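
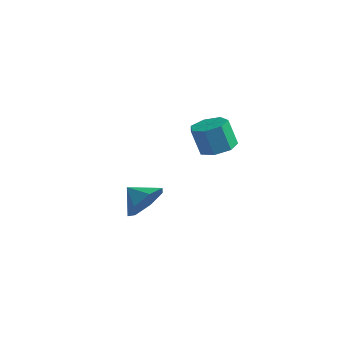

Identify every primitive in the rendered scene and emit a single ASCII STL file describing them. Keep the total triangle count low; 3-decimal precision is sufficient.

solid 
facet normal 0.282 0.126 -0.951
outer loop
vertex 1.875 1.049 -2.444
vertex 1.074 1.238 -2.656
vertex 1.693 1.763 -2.403
endloop
endfacet
facet normal 0.927 0.219 0.303
outer loop
vertex 1.875 1.049 -2.444
vertex 1.693 1.763 -2.403
vertex 1.487 0.874 -1.132
endloop
endfacet
facet normal 0.927 0.219 0.303
outer loop
vertex 1.487 0.874 -1.132
vertex 1.693 1.763 -2.403
vertex 1.305 1.588 -1.091
endloop
endfacet
facet normal -0.281 -0.126 0.951
outer loop
vertex 1.487 0.874 -1.132
vertex 1.305 1.588 -1.091
vertex 0.686 1.062 -1.344
endloop
endfacet
facet normal 0.282 0.126 -0.951
outer loop
vertex 1.693 1.763 -2.403
vertex 1.074 1.238 -2.656
vertex 1.044 2.081 -2.553
endloop
endfacet
facet normal 0.384 0.894 0.233
outer loop
vertex 1.693 1.763 -2.403
vertex 1.044 2.081 -2.553
vertex 1.305 1.588 -1.091
endloop
endfacet
facet normal 0.384 0.893 0.233
outer loop
vertex 1.305 1.588 -1.091
vertex 1.044 2.081 -2.553
vertex 0.656 1.906 -1.24
endloop
endfacet
facet normal -0.281 -0.127 0.951
outer loop
vertex 1.305 1.588 -1.091
vertex 0.656 1.906 -1.24
vertex 0.686 1.062 -1.344
endloop
endfacet
facet normal 0.281 0.126 -0.951
outer loop
vertex 1.044 2.081 -2.553
vertex 1.074 1.238 -2.656
vertex 0.418 1.764 -2.78
endloop
endfacet
facet normal -0.448 0.894 -0.013
outer loop
vertex 1.044 2.081 -2.553
vertex 0.418 1.764 -2.78
vertex 0.656 1.906 -1.24
endloop
endfacet
facet normal -0.448 0.894 -0.013
outer loop
vertex 0.656 1.906 -1.24
vertex 0.418 1.764 -2.78
vertex 0.03 1.589 -1.468
endloop
endfacet
facet normal -0.282 -0.127 0.951
outer loop
vertex 0.656 1.906 -1.24
vertex 0.03 1.589 -1.468
vertex 0.686 1.062 -1.344
endloop
endfacet
facet normal 0.281 0.127 -0.951
outer loop
vertex 0.418 1.764 -2.78
vertex 1.074 1.238 -2.656
vertex 0.286 1.051 -2.914
endloop
endfacet
facet normal -0.943 0.221 -0.249
outer loop
vertex 0.418 1.764 -2.78
vertex 0.286 1.051 -2.914
vertex 0.03 1.589 -1.468
endloop
endfacet
facet normal -0.943 0.221 -0.249
outer loop
vertex 0.03 1.589 -1.468
vertex 0.286 1.051 -2.914
vertex -0.102 0.876 -1.602
endloop
endfacet
facet normal -0.282 -0.127 0.951
outer loop
vertex 0.03 1.589 -1.468
vertex -0.102 0.876 -1.602
vertex 0.686 1.062 -1.344
endloop
endfacet
facet normal 0.281 0.127 -0.951
outer loop
vertex 0.286 1.051 -2.914
vertex 1.074 1.238 -2.656
vertex 0.747 0.478 -2.854
endloop
endfacet
facet normal -0.728 -0.617 -0.298
outer loop
vertex 0.286 1.051 -2.914
vertex 0.747 0.478 -2.854
vertex -0.102 0.876 -1.602
endloop
endfacet
facet normal -0.728 -0.617 -0.298
outer loop
vertex -0.102 0.876 -1.602
vertex 0.747 0.478 -2.854
vertex 0.359 0.303 -1.542
endloop
endfacet
facet normal -0.281 -0.127 0.951
outer loop
vertex -0.102 0.876 -1.602
vertex 0.359 0.303 -1.542
vertex 0.686 1.062 -1.344
endloop
endfacet
facet normal 0.281 0.127 -0.951
outer loop
vertex 0.747 0.478 -2.854
vertex 1.074 1.238 -2.656
vertex 1.455 0.477 -2.645
endloop
endfacet
facet normal 0.035 -0.992 -0.122
outer loop
vertex 0.747 0.478 -2.854
vertex 1.455 0.477 -2.645
vertex 0.359 0.303 -1.542
endloop
endfacet
facet normal 0.035 -0.992 -0.122
outer loop
vertex 0.359 0.303 -1.542
vertex 1.455 0.477 -2.645
vertex 1.066 0.302 -1.332
endloop
endfacet
facet normal -0.283 -0.126 0.951
outer loop
vertex 0.359 0.303 -1.542
vertex 1.066 0.302 -1.332
vertex 0.686 1.062 -1.344
endloop
endfacet
facet normal 0.282 0.127 -0.951
outer loop
vertex 1.455 0.477 -2.645
vertex 1.074 1.238 -2.656
vertex 1.875 1.049 -2.444
endloop
endfacet
facet normal 0.772 -0.618 0.146
outer loop
vertex 1.455 0.477 -2.645
vertex 1.875 1.049 -2.444
vertex 1.066 0.302 -1.332
endloop
endfacet
facet normal 0.772 -0.619 0.146
outer loop
vertex 1.066 0.302 -1.332
vertex 1.875 1.049 -2.444
vertex 1.487 0.874 -1.132
endloop
endfacet
facet normal -0.281 -0.126 0.951
outer loop
vertex 1.066 0.302 -1.332
vertex 1.487 0.874 -1.132
vertex 0.686 1.062 -1.344
endloop
endfacet
facet normal 0.862 0.043 -0.505
outer loop
vertex 1.829 -4.122 -2.838
vertex 1.344 -3.767 -3.637
vertex 1.76 -3.258 -2.883
endloop
endfacet
facet normal -0.160 0.039 0.986
outer loop
vertex 1.829 -4.122 -2.838
vertex 1.76 -3.258 -2.883
vertex 0.396 -3.813 -3.083
endloop
endfacet
facet normal 0.862 0.042 -0.504
outer loop
vertex 1.76 -3.258 -2.883
vertex 1.344 -3.767 -3.637
vertex 1.378 -2.777 -3.496
endloop
endfacet
facet normal -0.354 0.616 0.704
outer loop
vertex 1.76 -3.258 -2.883
vertex 1.378 -2.777 -3.496
vertex 0.396 -3.813 -3.083
endloop
endfacet
facet normal 0.863 0.042 -0.504
outer loop
vertex 1.378 -2.777 -3.496
vertex 1.344 -3.767 -3.637
vertex 0.971 -3.041 -4.215
endloop
endfacet
facet normal -0.693 0.709 0.132
outer loop
vertex 1.378 -2.777 -3.496
vertex 0.971 -3.041 -4.215
vertex 0.396 -3.813 -3.083
endloop
endfacet
facet normal 0.863 0.042 -0.504
outer loop
vertex 0.971 -3.041 -4.215
vertex 1.344 -3.767 -3.637
vertex 0.845 -3.851 -4.499
endloop
endfacet
facet normal -0.921 0.248 -0.299
outer loop
vertex 0.971 -3.041 -4.215
vertex 0.845 -3.851 -4.499
vertex 0.396 -3.813 -3.083
endloop
endfacet
facet normal 0.863 0.043 -0.504
outer loop
vertex 0.845 -3.851 -4.499
vertex 1.344 -3.767 -3.637
vertex 1.095 -4.598 -4.134
endloop
endfacet
facet normal -0.868 -0.420 -0.264
outer loop
vertex 0.845 -3.851 -4.499
vertex 1.095 -4.598 -4.134
vertex 0.396 -3.813 -3.083
endloop
endfacet
facet normal 0.863 0.043 -0.504
outer loop
vertex 1.095 -4.598 -4.134
vertex 1.344 -3.767 -3.637
vertex 1.533 -4.718 -3.395
endloop
endfacet
facet normal -0.573 -0.792 0.211
outer loop
vertex 1.095 -4.598 -4.134
vertex 1.533 -4.718 -3.395
vertex 0.396 -3.813 -3.083
endloop
endfacet
facet normal 0.862 0.043 -0.504
outer loop
vertex 1.533 -4.718 -3.395
vertex 1.344 -3.767 -3.637
vertex 1.829 -4.122 -2.838
endloop
endfacet
facet normal -0.258 -0.588 0.766
outer loop
vertex 1.533 -4.718 -3.395
vertex 1.829 -4.122 -2.838
vertex 0.396 -3.813 -3.083
endloop
endfacet

endsolid


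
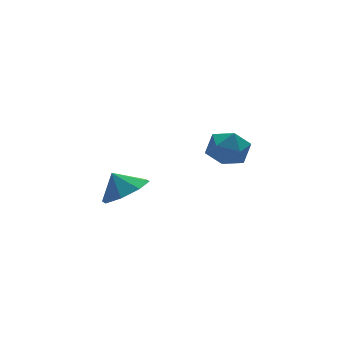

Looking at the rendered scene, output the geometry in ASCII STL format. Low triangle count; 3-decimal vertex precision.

solid 
facet normal 0.340 -0.455 -0.823
outer loop
vertex -1.728 -1.536 -4.305
vertex -2.346 -2.415 -4.075
vertex -2.495 -1.489 -4.648
endloop
endfacet
facet normal -0.065 0.959 0.276
outer loop
vertex -1.728 -1.536 -4.305
vertex -2.495 -1.489 -4.648
vertex -2.714 -1.925 -3.185
endloop
endfacet
facet normal 0.340 -0.455 -0.823
outer loop
vertex -2.495 -1.489 -4.648
vertex -2.346 -2.415 -4.075
vertex -3.175 -1.985 -4.655
endloop
endfacet
facet normal -0.584 0.798 0.150
outer loop
vertex -2.495 -1.489 -4.648
vertex -3.175 -1.985 -4.655
vertex -2.714 -1.925 -3.185
endloop
endfacet
facet normal 0.340 -0.455 -0.823
outer loop
vertex -3.175 -1.985 -4.655
vertex -2.346 -2.415 -4.075
vertex -3.37 -2.733 -4.322
endloop
endfacet
facet normal -0.897 0.353 0.267
outer loop
vertex -3.175 -1.985 -4.655
vertex -3.37 -2.733 -4.322
vertex -2.714 -1.925 -3.185
endloop
endfacet
facet normal 0.340 -0.455 -0.823
outer loop
vertex -3.37 -2.733 -4.322
vertex -2.346 -2.415 -4.075
vertex -2.965 -3.295 -3.844
endloop
endfacet
facet normal -0.822 -0.118 0.558
outer loop
vertex -3.37 -2.733 -4.322
vertex -2.965 -3.295 -3.844
vertex -2.714 -1.925 -3.185
endloop
endfacet
facet normal 0.340 -0.455 -0.823
outer loop
vertex -2.965 -3.295 -3.844
vertex -2.346 -2.415 -4.075
vertex -2.198 -3.342 -3.501
endloop
endfacet
facet normal -0.402 -0.336 0.852
outer loop
vertex -2.965 -3.295 -3.844
vertex -2.198 -3.342 -3.501
vertex -2.714 -1.925 -3.185
endloop
endfacet
facet normal 0.340 -0.455 -0.823
outer loop
vertex -2.198 -3.342 -3.501
vertex -2.346 -2.415 -4.075
vertex -1.517 -2.846 -3.494
endloop
endfacet
facet normal 0.118 -0.175 0.977
outer loop
vertex -2.198 -3.342 -3.501
vertex -1.517 -2.846 -3.494
vertex -2.714 -1.925 -3.185
endloop
endfacet
facet normal 0.340 -0.455 -0.823
outer loop
vertex -1.517 -2.846 -3.494
vertex -2.346 -2.415 -4.075
vertex -1.323 -2.098 -3.827
endloop
endfacet
facet normal 0.431 0.271 0.861
outer loop
vertex -1.517 -2.846 -3.494
vertex -1.323 -2.098 -3.827
vertex -2.714 -1.925 -3.185
endloop
endfacet
facet normal 0.340 -0.455 -0.823
outer loop
vertex -1.323 -2.098 -3.827
vertex -2.346 -2.415 -4.075
vertex -1.728 -1.536 -4.305
endloop
endfacet
facet normal 0.355 0.741 0.570
outer loop
vertex -1.323 -2.098 -3.827
vertex -1.728 -1.536 -4.305
vertex -2.714 -1.925 -3.185
endloop
endfacet
facet normal -0.578 0.813 0.071
outer loop
vertex 2.362 -1.099 -3.305
vertex 1.543 -1.687 -3.246
vertex 2.03 -1.414 -2.405
endloop
endfacet
facet normal 0.067 0.934 0.351
outer loop
vertex 2.362 -1.099 -3.305
vertex 2.03 -1.414 -2.405
vertex 3.02 -1.409 -2.606
endloop
endfacet
facet normal 0.553 0.818 -0.158
outer loop
vertex 2.362 -1.099 -3.305
vertex 3.02 -1.409 -2.606
vertex 3.144 -1.679 -3.57
endloop
endfacet
facet normal 0.209 0.625 -0.752
outer loop
vertex 2.362 -1.099 -3.305
vertex 3.144 -1.679 -3.57
vertex 2.232 -1.851 -3.966
endloop
endfacet
facet normal -0.490 0.622 -0.611
outer loop
vertex 2.362 -1.099 -3.305
vertex 2.232 -1.851 -3.966
vertex 1.543 -1.687 -3.246
endloop
endfacet
facet normal 0.175 0.458 0.872
outer loop
vertex 3.02 -1.409 -2.606
vertex 2.03 -1.414 -2.405
vertex 2.608 -2.189 -2.114
endloop
endfacet
facet normal -0.870 0.260 0.419
outer loop
vertex 2.03 -1.414 -2.405
vertex 1.543 -1.687 -3.246
vertex 1.696 -2.361 -2.51
endloop
endfacet
facet normal -0.727 -0.048 -0.685
outer loop
vertex 1.543 -1.687 -3.246
vertex 2.232 -1.851 -3.966
vertex 1.82 -2.631 -3.474
endloop
endfacet
facet normal 0.404 -0.041 -0.914
outer loop
vertex 2.232 -1.851 -3.966
vertex 3.144 -1.679 -3.57
vertex 2.81 -2.626 -3.675
endloop
endfacet
facet normal 0.962 0.271 0.048
outer loop
vertex 3.144 -1.679 -3.57
vertex 3.02 -1.409 -2.606
vertex 3.297 -2.353 -2.834
endloop
endfacet
facet normal -0.209 -0.625 0.752
outer loop
vertex 2.478 -2.941 -2.775
vertex 2.608 -2.189 -2.114
vertex 1.696 -2.361 -2.51
endloop
endfacet
facet normal -0.553 -0.818 0.158
outer loop
vertex 2.478 -2.941 -2.775
vertex 1.696 -2.361 -2.51
vertex 1.82 -2.631 -3.474
endloop
endfacet
facet normal -0.067 -0.934 -0.351
outer loop
vertex 2.478 -2.941 -2.775
vertex 1.82 -2.631 -3.474
vertex 2.81 -2.626 -3.675
endloop
endfacet
facet normal 0.578 -0.813 -0.071
outer loop
vertex 2.478 -2.941 -2.775
vertex 2.81 -2.626 -3.675
vertex 3.297 -2.353 -2.834
endloop
endfacet
facet normal 0.490 -0.622 0.611
outer loop
vertex 2.478 -2.941 -2.775
vertex 3.297 -2.353 -2.834
vertex 2.608 -2.189 -2.114
endloop
endfacet
facet normal -0.404 0.041 0.914
outer loop
vertex 1.696 -2.361 -2.51
vertex 2.608 -2.189 -2.114
vertex 2.03 -1.414 -2.405
endloop
endfacet
facet normal -0.962 -0.271 -0.048
outer loop
vertex 1.82 -2.631 -3.474
vertex 1.696 -2.361 -2.51
vertex 1.543 -1.687 -3.246
endloop
endfacet
facet normal -0.175 -0.458 -0.872
outer loop
vertex 2.81 -2.626 -3.675
vertex 1.82 -2.631 -3.474
vertex 2.232 -1.851 -3.966
endloop
endfacet
facet normal 0.870 -0.260 -0.419
outer loop
vertex 3.297 -2.353 -2.834
vertex 2.81 -2.626 -3.675
vertex 3.144 -1.679 -3.57
endloop
endfacet
facet normal 0.727 0.048 0.685
outer loop
vertex 2.608 -2.189 -2.114
vertex 3.297 -2.353 -2.834
vertex 3.02 -1.409 -2.606
endloop
endfacet

endsolid


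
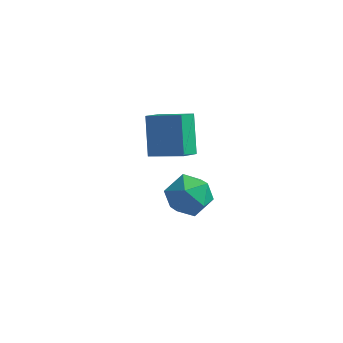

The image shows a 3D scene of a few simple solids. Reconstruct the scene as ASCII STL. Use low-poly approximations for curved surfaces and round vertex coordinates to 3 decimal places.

solid 
facet normal -0.870 0.212 0.445
outer loop
vertex 1.852 -1.565 -0.3
vertex 1.83 -2.54 0.122
vertex 2.294 -1.743 0.649
endloop
endfacet
facet normal -0.472 0.801 0.370
outer loop
vertex 1.852 -1.565 -0.3
vertex 2.294 -1.743 0.649
vertex 2.788 -1.125 -0.059
endloop
endfacet
facet normal -0.333 0.885 -0.325
outer loop
vertex 1.852 -1.565 -0.3
vertex 2.788 -1.125 -0.059
vertex 2.628 -1.539 -1.024
endloop
endfacet
facet normal -0.645 0.350 -0.679
outer loop
vertex 1.852 -1.565 -0.3
vertex 2.628 -1.539 -1.024
vertex 2.036 -2.413 -0.912
endloop
endfacet
facet normal -0.977 -0.066 -0.203
outer loop
vertex 1.852 -1.565 -0.3
vertex 2.036 -2.413 -0.912
vertex 1.83 -2.54 0.122
endloop
endfacet
facet normal 0.148 0.692 0.707
outer loop
vertex 2.788 -1.125 -0.059
vertex 2.294 -1.743 0.649
vertex 3.344 -1.827 0.512
endloop
endfacet
facet normal -0.496 -0.259 0.829
outer loop
vertex 2.294 -1.743 0.649
vertex 1.83 -2.54 0.122
vertex 2.752 -2.701 0.624
endloop
endfacet
facet normal -0.669 -0.709 -0.220
outer loop
vertex 1.83 -2.54 0.122
vertex 2.036 -2.413 -0.912
vertex 2.592 -3.115 -0.341
endloop
endfacet
facet normal -0.132 -0.037 -0.991
outer loop
vertex 2.036 -2.413 -0.912
vertex 2.628 -1.539 -1.024
vertex 3.086 -2.497 -1.049
endloop
endfacet
facet normal 0.372 0.829 -0.417
outer loop
vertex 2.628 -1.539 -1.024
vertex 2.788 -1.125 -0.059
vertex 3.55 -1.7 -0.522
endloop
endfacet
facet normal 0.645 -0.350 0.679
outer loop
vertex 3.528 -2.675 -0.1
vertex 3.344 -1.827 0.512
vertex 2.752 -2.701 0.624
endloop
endfacet
facet normal 0.333 -0.885 0.325
outer loop
vertex 3.528 -2.675 -0.1
vertex 2.752 -2.701 0.624
vertex 2.592 -3.115 -0.341
endloop
endfacet
facet normal 0.472 -0.801 -0.370
outer loop
vertex 3.528 -2.675 -0.1
vertex 2.592 -3.115 -0.341
vertex 3.086 -2.497 -1.049
endloop
endfacet
facet normal 0.870 -0.212 -0.445
outer loop
vertex 3.528 -2.675 -0.1
vertex 3.086 -2.497 -1.049
vertex 3.55 -1.7 -0.522
endloop
endfacet
facet normal 0.977 0.066 0.203
outer loop
vertex 3.528 -2.675 -0.1
vertex 3.55 -1.7 -0.522
vertex 3.344 -1.827 0.512
endloop
endfacet
facet normal 0.132 0.037 0.991
outer loop
vertex 2.752 -2.701 0.624
vertex 3.344 -1.827 0.512
vertex 2.294 -1.743 0.649
endloop
endfacet
facet normal -0.372 -0.829 0.417
outer loop
vertex 2.592 -3.115 -0.341
vertex 2.752 -2.701 0.624
vertex 1.83 -2.54 0.122
endloop
endfacet
facet normal -0.148 -0.692 -0.707
outer loop
vertex 3.086 -2.497 -1.049
vertex 2.592 -3.115 -0.341
vertex 2.036 -2.413 -0.912
endloop
endfacet
facet normal 0.496 0.259 -0.829
outer loop
vertex 3.55 -1.7 -0.522
vertex 3.086 -2.497 -1.049
vertex 2.628 -1.539 -1.024
endloop
endfacet
facet normal 0.669 0.709 0.220
outer loop
vertex 3.344 -1.827 0.512
vertex 3.55 -1.7 -0.522
vertex 2.788 -1.125 -0.059
endloop
endfacet
facet normal -0.943 -0.002 -0.333
outer loop
vertex -0.574 1.563 -2.059
vertex -1.13 2.656 -0.491
vertex -0.374 2.482 -2.629
endloop
endfacet
facet normal 0.279 -0.549 -0.788
outer loop
vertex 1.21 2.484 -2.069
vertex -0.574 1.563 -2.059
vertex -0.374 2.482 -2.629
endloop
endfacet
facet normal -0.943 -0.001 -0.333
outer loop
vertex -0.374 2.482 -2.629
vertex -1.13 2.656 -0.491
vertex -0.929 3.575 -1.061
endloop
endfacet
facet normal 0.182 0.836 -0.518
outer loop
vertex -0.929 3.575 -1.061
vertex 1.21 2.484 -2.069
vertex -0.374 2.482 -2.629
endloop
endfacet
facet normal -0.182 -0.836 0.518
outer loop
vertex -0.574 1.563 -2.059
vertex 0.454 2.658 0.069
vertex -1.13 2.656 -0.491
endloop
endfacet
facet normal 0.279 -0.549 -0.787
outer loop
vertex 1.009 1.565 -1.499
vertex -0.574 1.563 -2.059
vertex 1.21 2.484 -2.069
endloop
endfacet
facet normal -0.182 -0.836 0.518
outer loop
vertex 1.009 1.565 -1.499
vertex 0.454 2.658 0.069
vertex -0.574 1.563 -2.059
endloop
endfacet
facet normal -0.279 0.549 0.788
outer loop
vertex -1.13 2.656 -0.491
vertex 0.454 2.658 0.069
vertex -0.929 3.575 -1.061
endloop
endfacet
facet normal 0.182 0.836 -0.518
outer loop
vertex 0.654 3.577 -0.501
vertex 1.21 2.484 -2.069
vertex -0.929 3.575 -1.061
endloop
endfacet
facet normal -0.279 0.549 0.788
outer loop
vertex -0.929 3.575 -1.061
vertex 0.454 2.658 0.069
vertex 0.654 3.577 -0.501
endloop
endfacet
facet normal 0.943 0.001 0.334
outer loop
vertex 0.654 3.577 -0.501
vertex 1.009 1.565 -1.499
vertex 1.21 2.484 -2.069
endloop
endfacet
facet normal 0.943 0.001 0.333
outer loop
vertex 0.454 2.658 0.069
vertex 1.009 1.565 -1.499
vertex 0.654 3.577 -0.501
endloop
endfacet

endsolid


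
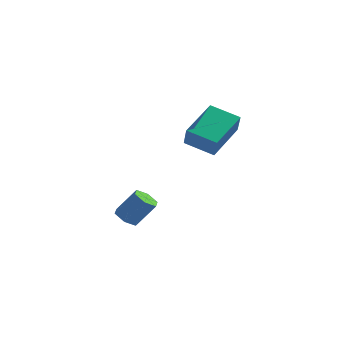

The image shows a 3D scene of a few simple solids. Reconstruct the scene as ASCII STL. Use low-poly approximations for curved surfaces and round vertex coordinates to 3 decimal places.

solid 
facet normal -0.556 -0.233 -0.798
outer loop
vertex -0.526 -2.03 -4.374
vertex -1.065 -1.81 -4.063
vertex -0.706 -1.398 -4.433
endloop
endfacet
facet normal 0.786 0.168 -0.595
outer loop
vertex -0.526 -2.03 -4.374
vertex -0.706 -1.398 -4.433
vertex 0.284 -1.691 -3.208
endloop
endfacet
facet normal 0.786 0.167 -0.595
outer loop
vertex 0.284 -1.691 -3.208
vertex -0.706 -1.398 -4.433
vertex 0.105 -1.058 -3.267
endloop
endfacet
facet normal 0.556 0.232 0.799
outer loop
vertex 0.284 -1.691 -3.208
vertex 0.105 -1.058 -3.267
vertex -0.255 -1.47 -2.897
endloop
endfacet
facet normal -0.556 -0.232 -0.798
outer loop
vertex -0.706 -1.398 -4.433
vertex -1.065 -1.81 -4.063
vertex -1.245 -1.177 -4.122
endloop
endfacet
facet normal 0.158 0.913 -0.376
outer loop
vertex -0.706 -1.398 -4.433
vertex -1.245 -1.177 -4.122
vertex 0.105 -1.058 -3.267
endloop
endfacet
facet normal 0.157 0.914 -0.375
outer loop
vertex 0.105 -1.058 -3.267
vertex -1.245 -1.177 -4.122
vertex -0.434 -0.838 -2.956
endloop
endfacet
facet normal 0.555 0.232 0.799
outer loop
vertex 0.105 -1.058 -3.267
vertex -0.434 -0.838 -2.956
vertex -0.255 -1.47 -2.897
endloop
endfacet
facet normal -0.556 -0.232 -0.798
outer loop
vertex -1.245 -1.177 -4.122
vertex -1.065 -1.81 -4.063
vertex -1.604 -1.589 -3.752
endloop
endfacet
facet normal -0.629 0.746 0.220
outer loop
vertex -1.245 -1.177 -4.122
vertex -1.604 -1.589 -3.752
vertex -0.434 -0.838 -2.956
endloop
endfacet
facet normal -0.628 0.746 0.220
outer loop
vertex -0.434 -0.838 -2.956
vertex -1.604 -1.589 -3.752
vertex -0.794 -1.25 -2.586
endloop
endfacet
facet normal 0.555 0.232 0.799
outer loop
vertex -0.434 -0.838 -2.956
vertex -0.794 -1.25 -2.586
vertex -0.255 -1.47 -2.897
endloop
endfacet
facet normal -0.556 -0.232 -0.799
outer loop
vertex -1.604 -1.589 -3.752
vertex -1.065 -1.81 -4.063
vertex -1.425 -2.222 -3.693
endloop
endfacet
facet normal -0.786 -0.167 0.595
outer loop
vertex -1.604 -1.589 -3.752
vertex -1.425 -2.222 -3.693
vertex -0.794 -1.25 -2.586
endloop
endfacet
facet normal -0.786 -0.168 0.595
outer loop
vertex -0.794 -1.25 -2.586
vertex -1.425 -2.222 -3.693
vertex -0.614 -1.882 -2.527
endloop
endfacet
facet normal 0.556 0.233 0.798
outer loop
vertex -0.794 -1.25 -2.586
vertex -0.614 -1.882 -2.527
vertex -0.255 -1.47 -2.897
endloop
endfacet
facet normal -0.555 -0.232 -0.799
outer loop
vertex -1.425 -2.222 -3.693
vertex -1.065 -1.81 -4.063
vertex -0.886 -2.442 -4.004
endloop
endfacet
facet normal -0.156 -0.914 0.375
outer loop
vertex -1.425 -2.222 -3.693
vertex -0.886 -2.442 -4.004
vertex -0.614 -1.882 -2.527
endloop
endfacet
facet normal -0.158 -0.913 0.375
outer loop
vertex -0.614 -1.882 -2.527
vertex -0.886 -2.442 -4.004
vertex -0.075 -2.103 -2.838
endloop
endfacet
facet normal 0.556 0.232 0.798
outer loop
vertex -0.614 -1.882 -2.527
vertex -0.075 -2.103 -2.838
vertex -0.255 -1.47 -2.897
endloop
endfacet
facet normal -0.555 -0.232 -0.799
outer loop
vertex -0.886 -2.442 -4.004
vertex -1.065 -1.81 -4.063
vertex -0.526 -2.03 -4.374
endloop
endfacet
facet normal 0.628 -0.746 -0.220
outer loop
vertex -0.886 -2.442 -4.004
vertex -0.526 -2.03 -4.374
vertex -0.075 -2.103 -2.838
endloop
endfacet
facet normal 0.629 -0.746 -0.220
outer loop
vertex -0.075 -2.103 -2.838
vertex -0.526 -2.03 -4.374
vertex 0.284 -1.691 -3.208
endloop
endfacet
facet normal 0.556 0.232 0.798
outer loop
vertex -0.075 -2.103 -2.838
vertex 0.284 -1.691 -3.208
vertex -0.255 -1.47 -2.897
endloop
endfacet
facet normal -0.946 0.059 0.320
outer loop
vertex 1.955 -2.434 1.923
vertex 2.351 -0.603 2.755
vertex 1.659 -1.931 0.956
endloop
endfacet
facet normal -0.193 -0.893 -0.406
outer loop
vertex 3.049 -2.017 0.485
vertex 1.955 -2.434 1.923
vertex 1.659 -1.931 0.956
endloop
endfacet
facet normal -0.946 0.059 0.320
outer loop
vertex 1.659 -1.931 0.956
vertex 2.351 -0.603 2.755
vertex 2.055 -0.099 1.788
endloop
endfacet
facet normal -0.262 0.445 -0.856
outer loop
vertex 2.055 -0.099 1.788
vertex 3.049 -2.017 0.485
vertex 1.659 -1.931 0.956
endloop
endfacet
facet normal 0.262 -0.446 0.856
outer loop
vertex 1.955 -2.434 1.923
vertex 3.741 -0.689 2.284
vertex 2.351 -0.603 2.755
endloop
endfacet
facet normal -0.194 -0.893 -0.406
outer loop
vertex 3.345 -2.521 1.452
vertex 1.955 -2.434 1.923
vertex 3.049 -2.017 0.485
endloop
endfacet
facet normal 0.262 -0.445 0.856
outer loop
vertex 3.345 -2.521 1.452
vertex 3.741 -0.689 2.284
vertex 1.955 -2.434 1.923
endloop
endfacet
facet normal 0.193 0.893 0.406
outer loop
vertex 2.351 -0.603 2.755
vertex 3.741 -0.689 2.284
vertex 2.055 -0.099 1.788
endloop
endfacet
facet normal -0.262 0.446 -0.856
outer loop
vertex 3.445 -0.186 1.317
vertex 3.049 -2.017 0.485
vertex 2.055 -0.099 1.788
endloop
endfacet
facet normal 0.193 0.893 0.406
outer loop
vertex 2.055 -0.099 1.788
vertex 3.741 -0.689 2.284
vertex 3.445 -0.186 1.317
endloop
endfacet
facet normal 0.946 -0.059 -0.320
outer loop
vertex 3.445 -0.186 1.317
vertex 3.345 -2.521 1.452
vertex 3.049 -2.017 0.485
endloop
endfacet
facet normal 0.946 -0.059 -0.320
outer loop
vertex 3.741 -0.689 2.284
vertex 3.345 -2.521 1.452
vertex 3.445 -0.186 1.317
endloop
endfacet

endsolid


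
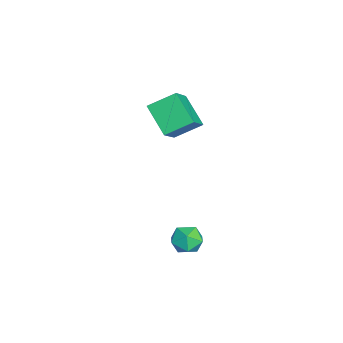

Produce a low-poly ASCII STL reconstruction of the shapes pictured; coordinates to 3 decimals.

solid 
facet normal 0.305 0.559 0.771
outer loop
vertex 2.4 3.153 -3.387
vertex 1.821 2.897 -2.972
vertex 2.483 2.529 -2.967
endloop
endfacet
facet normal 0.858 0.360 0.365
outer loop
vertex 2.4 3.153 -3.387
vertex 2.483 2.529 -2.967
vertex 2.77 2.555 -3.667
endloop
endfacet
facet normal 0.744 0.599 -0.296
outer loop
vertex 2.4 3.153 -3.387
vertex 2.77 2.555 -3.667
vertex 2.286 2.94 -4.104
endloop
endfacet
facet normal 0.121 0.946 -0.300
outer loop
vertex 2.4 3.153 -3.387
vertex 2.286 2.94 -4.104
vertex 1.7 3.151 -3.675
endloop
endfacet
facet normal -0.150 0.921 0.359
outer loop
vertex 2.4 3.153 -3.387
vertex 1.7 3.151 -3.675
vertex 1.821 2.897 -2.972
endloop
endfacet
facet normal 0.870 -0.354 0.344
outer loop
vertex 2.77 2.555 -3.667
vertex 2.483 2.529 -2.967
vertex 2.42 1.929 -3.425
endloop
endfacet
facet normal -0.025 -0.032 0.999
outer loop
vertex 2.483 2.529 -2.967
vertex 1.821 2.897 -2.972
vertex 1.834 2.14 -2.996
endloop
endfacet
facet normal -0.763 0.555 0.332
outer loop
vertex 1.821 2.897 -2.972
vertex 1.7 3.151 -3.675
vertex 1.35 2.525 -3.433
endloop
endfacet
facet normal -0.324 0.595 -0.735
outer loop
vertex 1.7 3.151 -3.675
vertex 2.286 2.94 -4.104
vertex 1.637 2.551 -4.133
endloop
endfacet
facet normal 0.685 0.035 -0.728
outer loop
vertex 2.286 2.94 -4.104
vertex 2.77 2.555 -3.667
vertex 2.299 2.183 -4.128
endloop
endfacet
facet normal -0.121 -0.946 0.300
outer loop
vertex 1.72 1.927 -3.713
vertex 2.42 1.929 -3.425
vertex 1.834 2.14 -2.996
endloop
endfacet
facet normal -0.744 -0.599 0.296
outer loop
vertex 1.72 1.927 -3.713
vertex 1.834 2.14 -2.996
vertex 1.35 2.525 -3.433
endloop
endfacet
facet normal -0.858 -0.360 -0.365
outer loop
vertex 1.72 1.927 -3.713
vertex 1.35 2.525 -3.433
vertex 1.637 2.551 -4.133
endloop
endfacet
facet normal -0.305 -0.559 -0.771
outer loop
vertex 1.72 1.927 -3.713
vertex 1.637 2.551 -4.133
vertex 2.299 2.183 -4.128
endloop
endfacet
facet normal 0.150 -0.921 -0.359
outer loop
vertex 1.72 1.927 -3.713
vertex 2.299 2.183 -4.128
vertex 2.42 1.929 -3.425
endloop
endfacet
facet normal 0.324 -0.595 0.735
outer loop
vertex 1.834 2.14 -2.996
vertex 2.42 1.929 -3.425
vertex 2.483 2.529 -2.967
endloop
endfacet
facet normal -0.685 -0.035 0.728
outer loop
vertex 1.35 2.525 -3.433
vertex 1.834 2.14 -2.996
vertex 1.821 2.897 -2.972
endloop
endfacet
facet normal -0.870 0.354 -0.344
outer loop
vertex 1.637 2.551 -4.133
vertex 1.35 2.525 -3.433
vertex 1.7 3.151 -3.675
endloop
endfacet
facet normal 0.025 0.032 -0.999
outer loop
vertex 2.299 2.183 -4.128
vertex 1.637 2.551 -4.133
vertex 2.286 2.94 -4.104
endloop
endfacet
facet normal 0.763 -0.555 -0.332
outer loop
vertex 2.42 1.929 -3.425
vertex 2.299 2.183 -4.128
vertex 2.77 2.555 -3.667
endloop
endfacet
facet normal -0.719 0.259 -0.645
outer loop
vertex -3.973 2.625 0.63
vertex -2.851 3.318 -0.344
vertex -3.809 1.426 -0.034
endloop
endfacet
facet normal -0.684 -0.423 0.594
outer loop
vertex -2.629 1.002 1.024
vertex -3.973 2.625 0.63
vertex -3.809 1.426 -0.034
endloop
endfacet
facet normal -0.719 0.258 -0.645
outer loop
vertex -3.809 1.426 -0.034
vertex -2.851 3.318 -0.344
vertex -2.686 2.119 -1.008
endloop
endfacet
facet normal 0.119 -0.869 -0.481
outer loop
vertex -2.686 2.119 -1.008
vertex -2.629 1.002 1.024
vertex -3.809 1.426 -0.034
endloop
endfacet
facet normal -0.119 0.869 0.481
outer loop
vertex -3.973 2.625 0.63
vertex -1.671 2.894 0.714
vertex -2.851 3.318 -0.344
endloop
endfacet
facet normal -0.685 -0.423 0.594
outer loop
vertex -2.794 2.201 1.688
vertex -3.973 2.625 0.63
vertex -2.629 1.002 1.024
endloop
endfacet
facet normal -0.119 0.869 0.481
outer loop
vertex -2.794 2.201 1.688
vertex -1.671 2.894 0.714
vertex -3.973 2.625 0.63
endloop
endfacet
facet normal 0.684 0.423 -0.594
outer loop
vertex -2.851 3.318 -0.344
vertex -1.671 2.894 0.714
vertex -2.686 2.119 -1.008
endloop
endfacet
facet normal 0.119 -0.869 -0.481
outer loop
vertex -1.507 1.695 0.05
vertex -2.629 1.002 1.024
vertex -2.686 2.119 -1.008
endloop
endfacet
facet normal 0.685 0.422 -0.594
outer loop
vertex -2.686 2.119 -1.008
vertex -1.671 2.894 0.714
vertex -1.507 1.695 0.05
endloop
endfacet
facet normal 0.719 -0.258 0.645
outer loop
vertex -1.507 1.695 0.05
vertex -2.794 2.201 1.688
vertex -2.629 1.002 1.024
endloop
endfacet
facet normal 0.719 -0.259 0.645
outer loop
vertex -1.671 2.894 0.714
vertex -2.794 2.201 1.688
vertex -1.507 1.695 0.05
endloop
endfacet

endsolid


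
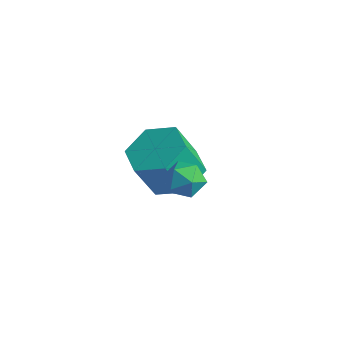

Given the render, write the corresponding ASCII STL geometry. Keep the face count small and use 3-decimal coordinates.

solid 
facet normal 0.179 0.389 -0.904
outer loop
vertex 1.245 1.98 -3.097
vertex 0.367 1.469 -3.491
vertex 0.273 2.473 -3.077
endloop
endfacet
facet normal 0.416 0.803 0.428
outer loop
vertex 1.245 1.98 -3.097
vertex 0.273 2.473 -3.077
vertex 0.952 1.342 -1.615
endloop
endfacet
facet normal 0.416 0.803 0.428
outer loop
vertex 0.952 1.342 -1.615
vertex 0.273 2.473 -3.077
vertex -0.02 1.835 -1.595
endloop
endfacet
facet normal -0.179 -0.389 0.904
outer loop
vertex 0.952 1.342 -1.615
vertex -0.02 1.835 -1.595
vertex 0.073 0.831 -2.009
endloop
endfacet
facet normal 0.179 0.389 -0.904
outer loop
vertex 0.273 2.473 -3.077
vertex 0.367 1.469 -3.491
vertex -0.605 1.962 -3.471
endloop
endfacet
facet normal -0.565 0.793 0.230
outer loop
vertex 0.273 2.473 -3.077
vertex -0.605 1.962 -3.471
vertex -0.02 1.835 -1.595
endloop
endfacet
facet normal -0.564 0.793 0.230
outer loop
vertex -0.02 1.835 -1.595
vertex -0.605 1.962 -3.471
vertex -0.899 1.324 -1.989
endloop
endfacet
facet normal -0.179 -0.389 0.904
outer loop
vertex -0.02 1.835 -1.595
vertex -0.899 1.324 -1.989
vertex 0.073 0.831 -2.009
endloop
endfacet
facet normal 0.179 0.389 -0.904
outer loop
vertex -0.605 1.962 -3.471
vertex 0.367 1.469 -3.491
vertex -0.512 0.958 -3.885
endloop
endfacet
facet normal -0.980 -0.009 -0.198
outer loop
vertex -0.605 1.962 -3.471
vertex -0.512 0.958 -3.885
vertex -0.899 1.324 -1.989
endloop
endfacet
facet normal -0.980 -0.010 -0.198
outer loop
vertex -0.899 1.324 -1.989
vertex -0.512 0.958 -3.885
vertex -0.805 0.32 -2.403
endloop
endfacet
facet normal -0.179 -0.389 0.904
outer loop
vertex -0.899 1.324 -1.989
vertex -0.805 0.32 -2.403
vertex 0.073 0.831 -2.009
endloop
endfacet
facet normal 0.179 0.389 -0.904
outer loop
vertex -0.512 0.958 -3.885
vertex 0.367 1.469 -3.491
vertex 0.46 0.465 -3.905
endloop
endfacet
facet normal -0.416 -0.803 -0.428
outer loop
vertex -0.512 0.958 -3.885
vertex 0.46 0.465 -3.905
vertex -0.805 0.32 -2.403
endloop
endfacet
facet normal -0.416 -0.803 -0.428
outer loop
vertex -0.805 0.32 -2.403
vertex 0.46 0.465 -3.905
vertex 0.167 -0.173 -2.423
endloop
endfacet
facet normal -0.179 -0.389 0.904
outer loop
vertex -0.805 0.32 -2.403
vertex 0.167 -0.173 -2.423
vertex 0.073 0.831 -2.009
endloop
endfacet
facet normal 0.179 0.389 -0.904
outer loop
vertex 0.46 0.465 -3.905
vertex 0.367 1.469 -3.491
vertex 1.339 0.976 -3.511
endloop
endfacet
facet normal 0.564 -0.793 -0.230
outer loop
vertex 0.46 0.465 -3.905
vertex 1.339 0.976 -3.511
vertex 0.167 -0.173 -2.423
endloop
endfacet
facet normal 0.564 -0.793 -0.229
outer loop
vertex 0.167 -0.173 -2.423
vertex 1.339 0.976 -3.511
vertex 1.045 0.338 -2.029
endloop
endfacet
facet normal -0.179 -0.389 0.904
outer loop
vertex 0.167 -0.173 -2.423
vertex 1.045 0.338 -2.029
vertex 0.073 0.831 -2.009
endloop
endfacet
facet normal 0.179 0.389 -0.904
outer loop
vertex 1.339 0.976 -3.511
vertex 0.367 1.469 -3.491
vertex 1.245 1.98 -3.097
endloop
endfacet
facet normal 0.980 0.010 0.199
outer loop
vertex 1.339 0.976 -3.511
vertex 1.245 1.98 -3.097
vertex 1.045 0.338 -2.029
endloop
endfacet
facet normal 0.980 0.009 0.198
outer loop
vertex 1.045 0.338 -2.029
vertex 1.245 1.98 -3.097
vertex 0.952 1.342 -1.615
endloop
endfacet
facet normal -0.179 -0.389 0.904
outer loop
vertex 1.045 0.338 -2.029
vertex 0.952 1.342 -1.615
vertex 0.073 0.831 -2.009
endloop
endfacet
facet normal 0.368 0.847 -0.384
outer loop
vertex 3.873 -1.122 -0.05
vertex 3.645 -0.767 0.514
vertex 4.291 -1.049 0.512
endloop
endfacet
facet normal 0.752 0.283 -0.596
outer loop
vertex 3.873 -1.122 -0.05
vertex 4.291 -1.049 0.512
vertex 4.257 -1.667 0.176
endloop
endfacet
facet normal 0.313 -0.167 -0.935
outer loop
vertex 3.873 -1.122 -0.05
vertex 4.257 -1.667 0.176
vertex 3.591 -1.767 -0.029
endloop
endfacet
facet normal -0.341 0.119 -0.933
outer loop
vertex 3.873 -1.122 -0.05
vertex 3.591 -1.767 -0.029
vertex 3.213 -1.211 0.18
endloop
endfacet
facet normal -0.307 0.745 -0.593
outer loop
vertex 3.873 -1.122 -0.05
vertex 3.213 -1.211 0.18
vertex 3.645 -0.767 0.514
endloop
endfacet
facet normal 0.999 -0.048 -0.013
outer loop
vertex 4.257 -1.667 0.176
vertex 4.291 -1.049 0.512
vertex 4.267 -1.649 0.88
endloop
endfacet
facet normal 0.379 0.865 0.330
outer loop
vertex 4.291 -1.049 0.512
vertex 3.645 -0.767 0.514
vertex 3.889 -1.093 1.089
endloop
endfacet
facet normal -0.714 0.700 -0.008
outer loop
vertex 3.645 -0.767 0.514
vertex 3.213 -1.211 0.18
vertex 3.223 -1.193 0.884
endloop
endfacet
facet normal -0.768 -0.312 -0.559
outer loop
vertex 3.213 -1.211 0.18
vertex 3.591 -1.767 -0.029
vertex 3.189 -1.811 0.548
endloop
endfacet
facet normal 0.289 -0.775 -0.562
outer loop
vertex 3.591 -1.767 -0.029
vertex 4.257 -1.667 0.176
vertex 3.835 -2.093 0.546
endloop
endfacet
facet normal 0.341 -0.119 0.933
outer loop
vertex 3.607 -1.738 1.11
vertex 4.267 -1.649 0.88
vertex 3.889 -1.093 1.089
endloop
endfacet
facet normal -0.313 0.167 0.935
outer loop
vertex 3.607 -1.738 1.11
vertex 3.889 -1.093 1.089
vertex 3.223 -1.193 0.884
endloop
endfacet
facet normal -0.752 -0.283 0.596
outer loop
vertex 3.607 -1.738 1.11
vertex 3.223 -1.193 0.884
vertex 3.189 -1.811 0.548
endloop
endfacet
facet normal -0.368 -0.847 0.384
outer loop
vertex 3.607 -1.738 1.11
vertex 3.189 -1.811 0.548
vertex 3.835 -2.093 0.546
endloop
endfacet
facet normal 0.307 -0.745 0.593
outer loop
vertex 3.607 -1.738 1.11
vertex 3.835 -2.093 0.546
vertex 4.267 -1.649 0.88
endloop
endfacet
facet normal 0.768 0.312 0.559
outer loop
vertex 3.889 -1.093 1.089
vertex 4.267 -1.649 0.88
vertex 4.291 -1.049 0.512
endloop
endfacet
facet normal -0.289 0.775 0.562
outer loop
vertex 3.223 -1.193 0.884
vertex 3.889 -1.093 1.089
vertex 3.645 -0.767 0.514
endloop
endfacet
facet normal -0.999 0.048 0.013
outer loop
vertex 3.189 -1.811 0.548
vertex 3.223 -1.193 0.884
vertex 3.213 -1.211 0.18
endloop
endfacet
facet normal -0.379 -0.865 -0.330
outer loop
vertex 3.835 -2.093 0.546
vertex 3.189 -1.811 0.548
vertex 3.591 -1.767 -0.029
endloop
endfacet
facet normal 0.714 -0.700 0.008
outer loop
vertex 4.267 -1.649 0.88
vertex 3.835 -2.093 0.546
vertex 4.257 -1.667 0.176
endloop
endfacet

endsolid


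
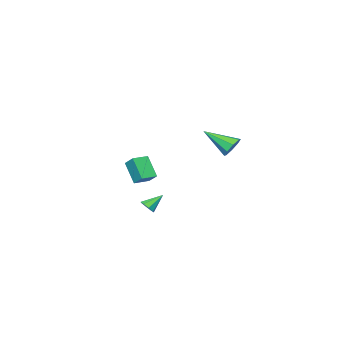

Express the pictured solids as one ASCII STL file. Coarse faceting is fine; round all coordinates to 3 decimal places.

solid 
facet normal -0.983 0.183 -0.024
outer loop
vertex -0.981 -3.677 0.284
vertex -0.775 -2.735 -0.981
vertex -1.108 -4.438 -0.304
endloop
endfacet
facet normal -0.130 -0.593 0.795
outer loop
vertex -0.105 -4.625 -0.279
vertex -0.981 -3.677 0.284
vertex -1.108 -4.438 -0.304
endloop
endfacet
facet normal -0.983 0.183 -0.024
outer loop
vertex -1.108 -4.438 -0.304
vertex -0.775 -2.735 -0.981
vertex -0.902 -3.497 -1.568
endloop
endfacet
facet normal -0.131 -0.785 -0.606
outer loop
vertex -0.902 -3.497 -1.568
vertex -0.105 -4.625 -0.279
vertex -1.108 -4.438 -0.304
endloop
endfacet
facet normal 0.131 0.785 0.606
outer loop
vertex -0.981 -3.677 0.284
vertex 0.228 -2.922 -0.956
vertex -0.775 -2.735 -0.981
endloop
endfacet
facet normal -0.129 -0.592 0.796
outer loop
vertex 0.022 -3.863 0.308
vertex -0.981 -3.677 0.284
vertex -0.105 -4.625 -0.279
endloop
endfacet
facet normal 0.131 0.785 0.606
outer loop
vertex 0.022 -3.863 0.308
vertex 0.228 -2.922 -0.956
vertex -0.981 -3.677 0.284
endloop
endfacet
facet normal 0.130 0.591 -0.796
outer loop
vertex -0.775 -2.735 -0.981
vertex 0.228 -2.922 -0.956
vertex -0.902 -3.497 -1.568
endloop
endfacet
facet normal -0.131 -0.785 -0.606
outer loop
vertex 0.101 -3.683 -1.544
vertex -0.105 -4.625 -0.279
vertex -0.902 -3.497 -1.568
endloop
endfacet
facet normal 0.129 0.593 -0.795
outer loop
vertex -0.902 -3.497 -1.568
vertex 0.228 -2.922 -0.956
vertex 0.101 -3.683 -1.544
endloop
endfacet
facet normal 0.983 -0.182 0.024
outer loop
vertex 0.101 -3.683 -1.544
vertex 0.022 -3.863 0.308
vertex -0.105 -4.625 -0.279
endloop
endfacet
facet normal 0.983 -0.183 0.024
outer loop
vertex 0.228 -2.922 -0.956
vertex 0.022 -3.863 0.308
vertex 0.101 -3.683 -1.544
endloop
endfacet
facet normal 0.715 -0.285 -0.638
outer loop
vertex 1.729 -1.456 -1.953
vertex 1.506 -1.174 -2.329
vertex 1.867 -1.083 -1.965
endloop
endfacet
facet normal 0.302 -0.081 0.950
outer loop
vertex 1.729 -1.456 -1.953
vertex 1.867 -1.083 -1.965
vertex 0.634 -0.826 -1.551
endloop
endfacet
facet normal 0.715 -0.287 -0.637
outer loop
vertex 1.867 -1.083 -1.965
vertex 1.506 -1.174 -2.329
vertex 1.794 -0.763 -2.191
endloop
endfacet
facet normal 0.365 0.591 0.719
outer loop
vertex 1.867 -1.083 -1.965
vertex 1.794 -0.763 -2.191
vertex 0.634 -0.826 -1.551
endloop
endfacet
facet normal 0.714 -0.286 -0.639
outer loop
vertex 1.794 -0.763 -2.191
vertex 1.506 -1.174 -2.329
vertex 1.552 -0.684 -2.497
endloop
endfacet
facet normal 0.060 0.977 0.205
outer loop
vertex 1.794 -0.763 -2.191
vertex 1.552 -0.684 -2.497
vertex 0.634 -0.826 -1.551
endloop
endfacet
facet normal 0.716 -0.286 -0.637
outer loop
vertex 1.552 -0.684 -2.497
vertex 1.506 -1.174 -2.329
vertex 1.284 -0.892 -2.705
endloop
endfacet
facet normal -0.434 0.852 -0.293
outer loop
vertex 1.552 -0.684 -2.497
vertex 1.284 -0.892 -2.705
vertex 0.634 -0.826 -1.551
endloop
endfacet
facet normal 0.716 -0.285 -0.637
outer loop
vertex 1.284 -0.892 -2.705
vertex 1.506 -1.174 -2.329
vertex 1.146 -1.265 -2.693
endloop
endfacet
facet normal -0.827 0.290 -0.482
outer loop
vertex 1.284 -0.892 -2.705
vertex 1.146 -1.265 -2.693
vertex 0.634 -0.826 -1.551
endloop
endfacet
facet normal 0.716 -0.286 -0.637
outer loop
vertex 1.146 -1.265 -2.693
vertex 1.506 -1.174 -2.329
vertex 1.219 -1.585 -2.467
endloop
endfacet
facet normal -0.889 -0.381 -0.252
outer loop
vertex 1.146 -1.265 -2.693
vertex 1.219 -1.585 -2.467
vertex 0.634 -0.826 -1.551
endloop
endfacet
facet normal 0.715 -0.285 -0.639
outer loop
vertex 1.219 -1.585 -2.467
vertex 1.506 -1.174 -2.329
vertex 1.461 -1.664 -2.161
endloop
endfacet
facet normal -0.584 -0.768 0.263
outer loop
vertex 1.219 -1.585 -2.467
vertex 1.461 -1.664 -2.161
vertex 0.634 -0.826 -1.551
endloop
endfacet
facet normal 0.716 -0.284 -0.638
outer loop
vertex 1.461 -1.664 -2.161
vertex 1.506 -1.174 -2.329
vertex 1.729 -1.456 -1.953
endloop
endfacet
facet normal -0.091 -0.643 0.760
outer loop
vertex 1.461 -1.664 -2.161
vertex 1.729 -1.456 -1.953
vertex 0.634 -0.826 -1.551
endloop
endfacet
facet normal -0.346 0.786 -0.513
outer loop
vertex 0.839 3.964 2.645
vertex 0.302 4.046 3.132
vertex 0.982 4.302 3.066
endloop
endfacet
facet normal 0.966 -0.141 -0.215
outer loop
vertex 0.839 3.964 2.645
vertex 0.982 4.302 3.066
vertex 0.958 2.554 4.108
endloop
endfacet
facet normal -0.345 0.785 -0.515
outer loop
vertex 0.982 4.302 3.066
vertex 0.302 4.046 3.132
vertex 0.726 4.491 3.526
endloop
endfacet
facet normal 0.888 0.227 0.401
outer loop
vertex 0.982 4.302 3.066
vertex 0.726 4.491 3.526
vertex 0.958 2.554 4.108
endloop
endfacet
facet normal -0.346 0.785 -0.514
outer loop
vertex 0.726 4.491 3.526
vertex 0.302 4.046 3.132
vertex 0.221 4.418 3.755
endloop
endfacet
facet normal 0.356 0.308 0.882
outer loop
vertex 0.726 4.491 3.526
vertex 0.221 4.418 3.755
vertex 0.958 2.554 4.108
endloop
endfacet
facet normal -0.345 0.785 -0.514
outer loop
vertex 0.221 4.418 3.755
vertex 0.302 4.046 3.132
vertex -0.236 4.128 3.619
endloop
endfacet
facet normal -0.316 0.054 0.947
outer loop
vertex 0.221 4.418 3.755
vertex -0.236 4.128 3.619
vertex 0.958 2.554 4.108
endloop
endfacet
facet normal -0.346 0.785 -0.514
outer loop
vertex -0.236 4.128 3.619
vertex 0.302 4.046 3.132
vertex -0.379 3.789 3.198
endloop
endfacet
facet normal -0.735 -0.384 0.559
outer loop
vertex -0.236 4.128 3.619
vertex -0.379 3.789 3.198
vertex 0.958 2.554 4.108
endloop
endfacet
facet normal -0.346 0.785 -0.514
outer loop
vertex -0.379 3.789 3.198
vertex 0.302 4.046 3.132
vertex -0.123 3.601 2.738
endloop
endfacet
facet normal -0.656 -0.753 -0.058
outer loop
vertex -0.379 3.789 3.198
vertex -0.123 3.601 2.738
vertex 0.958 2.554 4.108
endloop
endfacet
facet normal -0.346 0.785 -0.513
outer loop
vertex -0.123 3.601 2.738
vertex 0.302 4.046 3.132
vertex 0.382 3.674 2.509
endloop
endfacet
facet normal -0.124 -0.833 -0.539
outer loop
vertex -0.123 3.601 2.738
vertex 0.382 3.674 2.509
vertex 0.958 2.554 4.108
endloop
endfacet
facet normal -0.346 0.785 -0.513
outer loop
vertex 0.382 3.674 2.509
vertex 0.302 4.046 3.132
vertex 0.839 3.964 2.645
endloop
endfacet
facet normal 0.547 -0.580 -0.603
outer loop
vertex 0.382 3.674 2.509
vertex 0.839 3.964 2.645
vertex 0.958 2.554 4.108
endloop
endfacet

endsolid


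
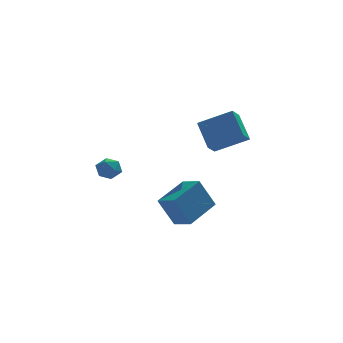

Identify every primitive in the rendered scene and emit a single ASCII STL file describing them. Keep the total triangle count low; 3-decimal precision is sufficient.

solid 
facet normal -0.507 -0.660 0.555
outer loop
vertex 4.502 2.436 1.257
vertex 2.686 3.007 0.278
vertex 4.802 1.066 -0.098
endloop
endfacet
facet normal 0.848 -0.267 0.458
outer loop
vertex 5.314 1.733 -0.658
vertex 4.502 2.436 1.257
vertex 4.802 1.066 -0.098
endloop
endfacet
facet normal -0.507 -0.660 0.555
outer loop
vertex 4.802 1.066 -0.098
vertex 2.686 3.007 0.278
vertex 2.986 1.638 -1.077
endloop
endfacet
facet normal 0.154 -0.702 -0.695
outer loop
vertex 2.986 1.638 -1.077
vertex 5.314 1.733 -0.658
vertex 4.802 1.066 -0.098
endloop
endfacet
facet normal -0.154 0.702 0.695
outer loop
vertex 4.502 2.436 1.257
vertex 3.198 3.674 -0.282
vertex 2.686 3.007 0.278
endloop
endfacet
facet normal 0.848 -0.267 0.458
outer loop
vertex 5.014 3.102 0.697
vertex 4.502 2.436 1.257
vertex 5.314 1.733 -0.658
endloop
endfacet
facet normal -0.153 0.702 0.695
outer loop
vertex 5.014 3.102 0.697
vertex 3.198 3.674 -0.282
vertex 4.502 2.436 1.257
endloop
endfacet
facet normal -0.848 0.267 -0.458
outer loop
vertex 2.686 3.007 0.278
vertex 3.198 3.674 -0.282
vertex 2.986 1.638 -1.077
endloop
endfacet
facet normal 0.154 -0.702 -0.695
outer loop
vertex 3.498 2.304 -1.637
vertex 5.314 1.733 -0.658
vertex 2.986 1.638 -1.077
endloop
endfacet
facet normal -0.848 0.267 -0.458
outer loop
vertex 2.986 1.638 -1.077
vertex 3.198 3.674 -0.282
vertex 3.498 2.304 -1.637
endloop
endfacet
facet normal 0.507 0.660 -0.555
outer loop
vertex 3.498 2.304 -1.637
vertex 5.014 3.102 0.697
vertex 5.314 1.733 -0.658
endloop
endfacet
facet normal 0.507 0.660 -0.555
outer loop
vertex 3.198 3.674 -0.282
vertex 5.014 3.102 0.697
vertex 3.498 2.304 -1.637
endloop
endfacet
facet normal -0.550 0.163 0.819
outer loop
vertex -3.466 -1.004 -0.932
vertex -3.026 -1.481 -0.541
vertex -2.852 -0.745 -0.571
endloop
endfacet
facet normal -0.545 0.739 0.396
outer loop
vertex -3.466 -1.004 -0.932
vertex -2.852 -0.745 -0.571
vertex -3.017 -0.494 -1.266
endloop
endfacet
facet normal -0.801 0.548 -0.241
outer loop
vertex -3.466 -1.004 -0.932
vertex -3.017 -0.494 -1.266
vertex -3.294 -1.075 -1.665
endloop
endfacet
facet normal -0.966 -0.148 -0.212
outer loop
vertex -3.466 -1.004 -0.932
vertex -3.294 -1.075 -1.665
vertex -3.299 -1.685 -1.217
endloop
endfacet
facet normal -0.810 -0.384 0.443
outer loop
vertex -3.466 -1.004 -0.932
vertex -3.299 -1.685 -1.217
vertex -3.026 -1.481 -0.541
endloop
endfacet
facet normal 0.133 0.942 0.309
outer loop
vertex -3.017 -0.494 -1.266
vertex -2.852 -0.745 -0.571
vertex -2.301 -0.655 -1.083
endloop
endfacet
facet normal 0.126 0.011 0.992
outer loop
vertex -2.852 -0.745 -0.571
vertex -3.026 -1.481 -0.541
vertex -2.306 -1.265 -0.635
endloop
endfacet
facet normal -0.295 -0.875 0.383
outer loop
vertex -3.026 -1.481 -0.541
vertex -3.299 -1.685 -1.217
vertex -2.583 -1.846 -1.034
endloop
endfacet
facet normal -0.548 -0.492 -0.676
outer loop
vertex -3.299 -1.685 -1.217
vertex -3.294 -1.075 -1.665
vertex -2.748 -1.595 -1.729
endloop
endfacet
facet normal -0.284 0.631 -0.722
outer loop
vertex -3.294 -1.075 -1.665
vertex -3.017 -0.494 -1.266
vertex -2.574 -0.859 -1.759
endloop
endfacet
facet normal 0.966 0.148 0.212
outer loop
vertex -2.134 -1.336 -1.368
vertex -2.301 -0.655 -1.083
vertex -2.306 -1.265 -0.635
endloop
endfacet
facet normal 0.801 -0.548 0.241
outer loop
vertex -2.134 -1.336 -1.368
vertex -2.306 -1.265 -0.635
vertex -2.583 -1.846 -1.034
endloop
endfacet
facet normal 0.545 -0.739 -0.396
outer loop
vertex -2.134 -1.336 -1.368
vertex -2.583 -1.846 -1.034
vertex -2.748 -1.595 -1.729
endloop
endfacet
facet normal 0.550 -0.163 -0.819
outer loop
vertex -2.134 -1.336 -1.368
vertex -2.748 -1.595 -1.729
vertex -2.574 -0.859 -1.759
endloop
endfacet
facet normal 0.810 0.384 -0.443
outer loop
vertex -2.134 -1.336 -1.368
vertex -2.574 -0.859 -1.759
vertex -2.301 -0.655 -1.083
endloop
endfacet
facet normal 0.548 0.492 0.676
outer loop
vertex -2.306 -1.265 -0.635
vertex -2.301 -0.655 -1.083
vertex -2.852 -0.745 -0.571
endloop
endfacet
facet normal 0.284 -0.631 0.722
outer loop
vertex -2.583 -1.846 -1.034
vertex -2.306 -1.265 -0.635
vertex -3.026 -1.481 -0.541
endloop
endfacet
facet normal -0.133 -0.942 -0.309
outer loop
vertex -2.748 -1.595 -1.729
vertex -2.583 -1.846 -1.034
vertex -3.299 -1.685 -1.217
endloop
endfacet
facet normal -0.126 -0.011 -0.992
outer loop
vertex -2.574 -0.859 -1.759
vertex -2.748 -1.595 -1.729
vertex -3.294 -1.075 -1.665
endloop
endfacet
facet normal 0.295 0.875 -0.383
outer loop
vertex -2.301 -0.655 -1.083
vertex -2.574 -0.859 -1.759
vertex -3.017 -0.494 -1.266
endloop
endfacet
facet normal -0.530 0.796 -0.293
outer loop
vertex -0.559 -2.795 -2.98
vertex 1.013 -1.476 -2.244
vertex 0.289 -2.857 -4.68
endloop
endfacet
facet normal -0.721 -0.605 -0.338
outer loop
vertex 0.947 -3.844 -4.316
vertex -0.559 -2.795 -2.98
vertex 0.289 -2.857 -4.68
endloop
endfacet
facet normal -0.530 0.796 -0.293
outer loop
vertex 0.289 -2.857 -4.68
vertex 1.013 -1.476 -2.244
vertex 1.861 -1.538 -3.944
endloop
endfacet
facet normal 0.446 -0.033 -0.894
outer loop
vertex 1.861 -1.538 -3.944
vertex 0.947 -3.844 -4.316
vertex 0.289 -2.857 -4.68
endloop
endfacet
facet normal -0.446 0.033 0.894
outer loop
vertex -0.559 -2.795 -2.98
vertex 1.671 -2.463 -1.88
vertex 1.013 -1.476 -2.244
endloop
endfacet
facet normal -0.721 -0.605 -0.338
outer loop
vertex 0.099 -3.782 -2.616
vertex -0.559 -2.795 -2.98
vertex 0.947 -3.844 -4.316
endloop
endfacet
facet normal -0.446 0.033 0.894
outer loop
vertex 0.099 -3.782 -2.616
vertex 1.671 -2.463 -1.88
vertex -0.559 -2.795 -2.98
endloop
endfacet
facet normal 0.721 0.605 0.338
outer loop
vertex 1.013 -1.476 -2.244
vertex 1.671 -2.463 -1.88
vertex 1.861 -1.538 -3.944
endloop
endfacet
facet normal 0.446 -0.033 -0.894
outer loop
vertex 2.519 -2.525 -3.58
vertex 0.947 -3.844 -4.316
vertex 1.861 -1.538 -3.944
endloop
endfacet
facet normal 0.721 0.605 0.338
outer loop
vertex 1.861 -1.538 -3.944
vertex 1.671 -2.463 -1.88
vertex 2.519 -2.525 -3.58
endloop
endfacet
facet normal 0.530 -0.796 0.293
outer loop
vertex 2.519 -2.525 -3.58
vertex 0.099 -3.782 -2.616
vertex 0.947 -3.844 -4.316
endloop
endfacet
facet normal 0.530 -0.796 0.293
outer loop
vertex 1.671 -2.463 -1.88
vertex 0.099 -3.782 -2.616
vertex 2.519 -2.525 -3.58
endloop
endfacet

endsolid


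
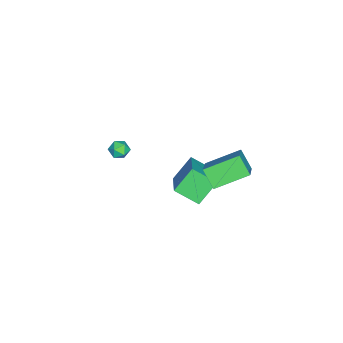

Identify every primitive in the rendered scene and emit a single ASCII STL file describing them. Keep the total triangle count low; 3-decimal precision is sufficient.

solid 
facet normal -0.477 0.791 0.384
outer loop
vertex 0.126 4.449 2.599
vertex 0.602 5.169 1.708
vertex -1.431 4.065 1.455
endloop
endfacet
facet normal -0.385 -0.580 0.718
outer loop
vertex -0.482 2.491 0.692
vertex 0.126 4.449 2.599
vertex -1.431 4.065 1.455
endloop
endfacet
facet normal -0.477 0.791 0.384
outer loop
vertex -1.431 4.065 1.455
vertex 0.602 5.169 1.708
vertex -0.955 4.784 0.565
endloop
endfacet
facet normal -0.791 -0.195 -0.581
outer loop
vertex -0.955 4.784 0.565
vertex -0.482 2.491 0.692
vertex -1.431 4.065 1.455
endloop
endfacet
facet normal 0.791 0.195 0.580
outer loop
vertex 0.126 4.449 2.599
vertex 1.551 3.595 0.945
vertex 0.602 5.169 1.708
endloop
endfacet
facet normal -0.384 -0.580 0.718
outer loop
vertex 1.075 2.876 1.835
vertex 0.126 4.449 2.599
vertex -0.482 2.491 0.692
endloop
endfacet
facet normal 0.791 0.195 0.580
outer loop
vertex 1.075 2.876 1.835
vertex 1.551 3.595 0.945
vertex 0.126 4.449 2.599
endloop
endfacet
facet normal 0.384 0.580 -0.719
outer loop
vertex 0.602 5.169 1.708
vertex 1.551 3.595 0.945
vertex -0.955 4.784 0.565
endloop
endfacet
facet normal -0.791 -0.195 -0.580
outer loop
vertex -0.006 3.211 -0.199
vertex -0.482 2.491 0.692
vertex -0.955 4.784 0.565
endloop
endfacet
facet normal 0.384 0.581 -0.718
outer loop
vertex -0.955 4.784 0.565
vertex 1.551 3.595 0.945
vertex -0.006 3.211 -0.199
endloop
endfacet
facet normal 0.477 -0.791 -0.384
outer loop
vertex -0.006 3.211 -0.199
vertex 1.075 2.876 1.835
vertex -0.482 2.491 0.692
endloop
endfacet
facet normal 0.477 -0.791 -0.384
outer loop
vertex 1.551 3.595 0.945
vertex 1.075 2.876 1.835
vertex -0.006 3.211 -0.199
endloop
endfacet
facet normal 0.148 0.913 0.380
outer loop
vertex -2.36 -2.195 -1.515
vertex -2.16 -2.452 -0.975
vertex -1.748 -2.327 -1.436
endloop
endfacet
facet normal 0.239 0.914 -0.328
outer loop
vertex -2.36 -2.195 -1.515
vertex -1.748 -2.327 -1.436
vertex -2.03 -2.451 -1.987
endloop
endfacet
facet normal -0.367 0.686 -0.628
outer loop
vertex -2.36 -2.195 -1.515
vertex -2.03 -2.451 -1.987
vertex -2.615 -2.653 -1.866
endloop
endfacet
facet normal -0.832 0.544 -0.105
outer loop
vertex -2.36 -2.195 -1.515
vertex -2.615 -2.653 -1.866
vertex -2.695 -2.654 -1.24
endloop
endfacet
facet normal -0.514 0.685 0.516
outer loop
vertex -2.36 -2.195 -1.515
vertex -2.695 -2.654 -1.24
vertex -2.16 -2.452 -0.975
endloop
endfacet
facet normal 0.752 0.445 -0.485
outer loop
vertex -2.03 -2.451 -1.987
vertex -1.748 -2.327 -1.436
vertex -1.625 -2.866 -1.74
endloop
endfacet
facet normal 0.606 0.443 0.661
outer loop
vertex -1.748 -2.327 -1.436
vertex -2.16 -2.452 -0.975
vertex -1.705 -2.867 -1.114
endloop
endfacet
facet normal -0.464 0.072 0.883
outer loop
vertex -2.16 -2.452 -0.975
vertex -2.695 -2.654 -1.24
vertex -2.29 -3.069 -0.993
endloop
endfacet
facet normal -0.980 -0.153 -0.126
outer loop
vertex -2.695 -2.654 -1.24
vertex -2.615 -2.653 -1.866
vertex -2.572 -3.193 -1.544
endloop
endfacet
facet normal -0.227 0.076 -0.971
outer loop
vertex -2.615 -2.653 -1.866
vertex -2.03 -2.451 -1.987
vertex -2.16 -3.068 -2.005
endloop
endfacet
facet normal 0.832 -0.544 0.105
outer loop
vertex -1.96 -3.325 -1.465
vertex -1.625 -2.866 -1.74
vertex -1.705 -2.867 -1.114
endloop
endfacet
facet normal 0.367 -0.686 0.628
outer loop
vertex -1.96 -3.325 -1.465
vertex -1.705 -2.867 -1.114
vertex -2.29 -3.069 -0.993
endloop
endfacet
facet normal -0.239 -0.914 0.328
outer loop
vertex -1.96 -3.325 -1.465
vertex -2.29 -3.069 -0.993
vertex -2.572 -3.193 -1.544
endloop
endfacet
facet normal -0.148 -0.913 -0.380
outer loop
vertex -1.96 -3.325 -1.465
vertex -2.572 -3.193 -1.544
vertex -2.16 -3.068 -2.005
endloop
endfacet
facet normal 0.514 -0.685 -0.516
outer loop
vertex -1.96 -3.325 -1.465
vertex -2.16 -3.068 -2.005
vertex -1.625 -2.866 -1.74
endloop
endfacet
facet normal 0.980 0.153 0.126
outer loop
vertex -1.705 -2.867 -1.114
vertex -1.625 -2.866 -1.74
vertex -1.748 -2.327 -1.436
endloop
endfacet
facet normal 0.227 -0.076 0.971
outer loop
vertex -2.29 -3.069 -0.993
vertex -1.705 -2.867 -1.114
vertex -2.16 -2.452 -0.975
endloop
endfacet
facet normal -0.752 -0.445 0.485
outer loop
vertex -2.572 -3.193 -1.544
vertex -2.29 -3.069 -0.993
vertex -2.695 -2.654 -1.24
endloop
endfacet
facet normal -0.606 -0.443 -0.661
outer loop
vertex -2.16 -3.068 -2.005
vertex -2.572 -3.193 -1.544
vertex -2.615 -2.653 -1.866
endloop
endfacet
facet normal 0.464 -0.072 -0.883
outer loop
vertex -1.625 -2.866 -1.74
vertex -2.16 -3.068 -2.005
vertex -2.03 -2.451 -1.987
endloop
endfacet
facet normal -0.833 -0.310 -0.458
outer loop
vertex -2.361 1.119 -1.068
vertex -2.423 2.435 -1.845
vertex -1.456 0.456 -2.265
endloop
endfacet
facet normal 0.041 -0.861 0.508
outer loop
vertex 0.343 1.125 -1.275
vertex -2.361 1.119 -1.068
vertex -1.456 0.456 -2.265
endloop
endfacet
facet normal -0.833 -0.310 -0.458
outer loop
vertex -1.456 0.456 -2.265
vertex -2.423 2.435 -1.845
vertex -1.519 1.772 -3.042
endloop
endfacet
facet normal 0.552 -0.404 -0.729
outer loop
vertex -1.519 1.772 -3.042
vertex 0.343 1.125 -1.275
vertex -1.456 0.456 -2.265
endloop
endfacet
facet normal -0.552 0.405 0.729
outer loop
vertex -2.361 1.119 -1.068
vertex -0.624 3.104 -0.855
vertex -2.423 2.435 -1.845
endloop
endfacet
facet normal 0.041 -0.861 0.508
outer loop
vertex -0.561 1.788 -0.078
vertex -2.361 1.119 -1.068
vertex 0.343 1.125 -1.275
endloop
endfacet
facet normal -0.552 0.404 0.730
outer loop
vertex -0.561 1.788 -0.078
vertex -0.624 3.104 -0.855
vertex -2.361 1.119 -1.068
endloop
endfacet
facet normal -0.041 0.861 -0.508
outer loop
vertex -2.423 2.435 -1.845
vertex -0.624 3.104 -0.855
vertex -1.519 1.772 -3.042
endloop
endfacet
facet normal 0.552 -0.405 -0.729
outer loop
vertex 0.281 2.441 -2.052
vertex 0.343 1.125 -1.275
vertex -1.519 1.772 -3.042
endloop
endfacet
facet normal -0.041 0.861 -0.508
outer loop
vertex -1.519 1.772 -3.042
vertex -0.624 3.104 -0.855
vertex 0.281 2.441 -2.052
endloop
endfacet
facet normal 0.833 0.310 0.458
outer loop
vertex 0.281 2.441 -2.052
vertex -0.561 1.788 -0.078
vertex 0.343 1.125 -1.275
endloop
endfacet
facet normal 0.833 0.310 0.458
outer loop
vertex -0.624 3.104 -0.855
vertex -0.561 1.788 -0.078
vertex 0.281 2.441 -2.052
endloop
endfacet

endsolid


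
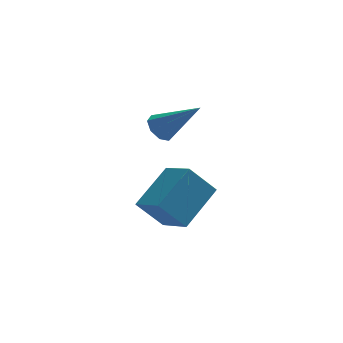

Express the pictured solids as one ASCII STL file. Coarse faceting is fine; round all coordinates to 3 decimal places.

solid 
facet normal -0.678 0.333 -0.655
outer loop
vertex 0.247 2.273 0.447
vertex -0.022 2.64 0.912
vertex 0.447 2.728 0.471
endloop
endfacet
facet normal 0.785 -0.317 -0.532
outer loop
vertex 0.247 2.273 0.447
vertex 0.447 2.728 0.471
vertex 1.322 1.98 2.208
endloop
endfacet
facet normal -0.678 0.334 -0.655
outer loop
vertex 0.447 2.728 0.471
vertex -0.022 2.64 0.912
vertex 0.373 3.131 0.753
endloop
endfacet
facet normal 0.885 0.365 -0.289
outer loop
vertex 0.447 2.728 0.471
vertex 0.373 3.131 0.753
vertex 1.322 1.98 2.208
endloop
endfacet
facet normal -0.678 0.333 -0.655
outer loop
vertex 0.373 3.131 0.753
vertex -0.022 2.64 0.912
vertex 0.067 3.246 1.128
endloop
endfacet
facet normal 0.582 0.778 0.236
outer loop
vertex 0.373 3.131 0.753
vertex 0.067 3.246 1.128
vertex 1.322 1.98 2.208
endloop
endfacet
facet normal -0.679 0.333 -0.655
outer loop
vertex 0.067 3.246 1.128
vertex -0.022 2.64 0.912
vertex -0.291 3.006 1.377
endloop
endfacet
facet normal 0.054 0.679 0.732
outer loop
vertex 0.067 3.246 1.128
vertex -0.291 3.006 1.377
vertex 1.322 1.98 2.208
endloop
endfacet
facet normal -0.679 0.333 -0.655
outer loop
vertex -0.291 3.006 1.377
vertex -0.022 2.64 0.912
vertex -0.491 2.551 1.353
endloop
endfacet
facet normal -0.391 0.124 0.912
outer loop
vertex -0.291 3.006 1.377
vertex -0.491 2.551 1.353
vertex 1.322 1.98 2.208
endloop
endfacet
facet normal -0.679 0.333 -0.654
outer loop
vertex -0.491 2.551 1.353
vertex -0.022 2.64 0.912
vertex -0.417 2.148 1.071
endloop
endfacet
facet normal -0.491 -0.558 0.669
outer loop
vertex -0.491 2.551 1.353
vertex -0.417 2.148 1.071
vertex 1.322 1.98 2.208
endloop
endfacet
facet normal -0.678 0.333 -0.655
outer loop
vertex -0.417 2.148 1.071
vertex -0.022 2.64 0.912
vertex -0.111 2.033 0.696
endloop
endfacet
facet normal -0.188 -0.971 0.144
outer loop
vertex -0.417 2.148 1.071
vertex -0.111 2.033 0.696
vertex 1.322 1.98 2.208
endloop
endfacet
facet normal -0.679 0.333 -0.655
outer loop
vertex -0.111 2.033 0.696
vertex -0.022 2.64 0.912
vertex 0.247 2.273 0.447
endloop
endfacet
facet normal 0.340 -0.872 -0.352
outer loop
vertex -0.111 2.033 0.696
vertex 0.247 2.273 0.447
vertex 1.322 1.98 2.208
endloop
endfacet
facet normal -0.459 0.791 -0.404
outer loop
vertex 0.257 3.234 -1.528
vertex 1.246 3.219 -2.682
vertex -0.995 1.968 -2.584
endloop
endfacet
facet normal -0.651 0.010 0.759
outer loop
vertex -0.306 0.781 -1.978
vertex 0.257 3.234 -1.528
vertex -0.995 1.968 -2.584
endloop
endfacet
facet normal -0.459 0.791 -0.404
outer loop
vertex -0.995 1.968 -2.584
vertex 1.246 3.219 -2.682
vertex -0.006 1.953 -3.738
endloop
endfacet
facet normal -0.605 -0.612 -0.510
outer loop
vertex -0.006 1.953 -3.738
vertex -0.306 0.781 -1.978
vertex -0.995 1.968 -2.584
endloop
endfacet
facet normal 0.605 0.612 0.510
outer loop
vertex 0.257 3.234 -1.528
vertex 1.935 2.032 -2.076
vertex 1.246 3.219 -2.682
endloop
endfacet
facet normal -0.651 0.010 0.759
outer loop
vertex 0.946 2.047 -0.922
vertex 0.257 3.234 -1.528
vertex -0.306 0.781 -1.978
endloop
endfacet
facet normal 0.605 0.612 0.510
outer loop
vertex 0.946 2.047 -0.922
vertex 1.935 2.032 -2.076
vertex 0.257 3.234 -1.528
endloop
endfacet
facet normal 0.651 -0.010 -0.759
outer loop
vertex 1.246 3.219 -2.682
vertex 1.935 2.032 -2.076
vertex -0.006 1.953 -3.738
endloop
endfacet
facet normal -0.605 -0.612 -0.510
outer loop
vertex 0.683 0.766 -3.132
vertex -0.306 0.781 -1.978
vertex -0.006 1.953 -3.738
endloop
endfacet
facet normal 0.651 -0.010 -0.759
outer loop
vertex -0.006 1.953 -3.738
vertex 1.935 2.032 -2.076
vertex 0.683 0.766 -3.132
endloop
endfacet
facet normal 0.459 -0.791 0.404
outer loop
vertex 0.683 0.766 -3.132
vertex 0.946 2.047 -0.922
vertex -0.306 0.781 -1.978
endloop
endfacet
facet normal 0.459 -0.791 0.404
outer loop
vertex 1.935 2.032 -2.076
vertex 0.946 2.047 -0.922
vertex 0.683 0.766 -3.132
endloop
endfacet

endsolid


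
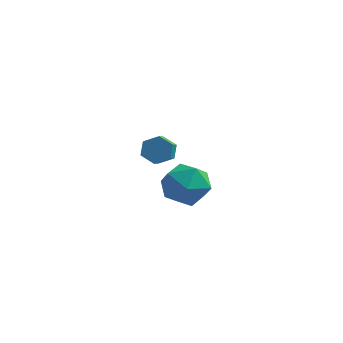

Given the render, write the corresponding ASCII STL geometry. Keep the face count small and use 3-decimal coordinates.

solid 
facet normal -0.251 0.100 0.963
outer loop
vertex 2.493 -2.79 3.429
vertex 2.347 -3.892 3.505
vertex 3.346 -3.447 3.719
endloop
endfacet
facet normal 0.208 0.608 0.766
outer loop
vertex 2.493 -2.79 3.429
vertex 3.346 -3.447 3.719
vertex 3.508 -2.605 3.007
endloop
endfacet
facet normal -0.084 0.971 0.224
outer loop
vertex 2.493 -2.79 3.429
vertex 3.508 -2.605 3.007
vertex 2.609 -2.531 2.352
endloop
endfacet
facet normal -0.723 0.686 0.087
outer loop
vertex 2.493 -2.79 3.429
vertex 2.609 -2.531 2.352
vertex 1.892 -3.326 2.659
endloop
endfacet
facet normal -0.827 0.147 0.543
outer loop
vertex 2.493 -2.79 3.429
vertex 1.892 -3.326 2.659
vertex 2.347 -3.892 3.505
endloop
endfacet
facet normal 0.800 0.290 0.525
outer loop
vertex 3.508 -2.605 3.007
vertex 3.346 -3.447 3.719
vertex 3.988 -3.594 2.821
endloop
endfacet
facet normal 0.057 -0.534 0.844
outer loop
vertex 3.346 -3.447 3.719
vertex 2.347 -3.892 3.505
vertex 3.271 -4.389 3.128
endloop
endfacet
facet normal -0.875 -0.456 0.166
outer loop
vertex 2.347 -3.892 3.505
vertex 1.892 -3.326 2.659
vertex 2.372 -4.315 2.473
endloop
endfacet
facet normal -0.706 0.416 -0.573
outer loop
vertex 1.892 -3.326 2.659
vertex 2.609 -2.531 2.352
vertex 2.534 -3.473 1.761
endloop
endfacet
facet normal 0.328 0.877 -0.351
outer loop
vertex 2.609 -2.531 2.352
vertex 3.508 -2.605 3.007
vertex 3.533 -3.028 1.975
endloop
endfacet
facet normal 0.723 -0.686 -0.087
outer loop
vertex 3.387 -4.13 2.051
vertex 3.988 -3.594 2.821
vertex 3.271 -4.389 3.128
endloop
endfacet
facet normal 0.084 -0.971 -0.224
outer loop
vertex 3.387 -4.13 2.051
vertex 3.271 -4.389 3.128
vertex 2.372 -4.315 2.473
endloop
endfacet
facet normal -0.208 -0.608 -0.766
outer loop
vertex 3.387 -4.13 2.051
vertex 2.372 -4.315 2.473
vertex 2.534 -3.473 1.761
endloop
endfacet
facet normal 0.251 -0.100 -0.963
outer loop
vertex 3.387 -4.13 2.051
vertex 2.534 -3.473 1.761
vertex 3.533 -3.028 1.975
endloop
endfacet
facet normal 0.827 -0.147 -0.543
outer loop
vertex 3.387 -4.13 2.051
vertex 3.533 -3.028 1.975
vertex 3.988 -3.594 2.821
endloop
endfacet
facet normal 0.706 -0.416 0.573
outer loop
vertex 3.271 -4.389 3.128
vertex 3.988 -3.594 2.821
vertex 3.346 -3.447 3.719
endloop
endfacet
facet normal -0.328 -0.877 0.351
outer loop
vertex 2.372 -4.315 2.473
vertex 3.271 -4.389 3.128
vertex 2.347 -3.892 3.505
endloop
endfacet
facet normal -0.800 -0.290 -0.525
outer loop
vertex 2.534 -3.473 1.761
vertex 2.372 -4.315 2.473
vertex 1.892 -3.326 2.659
endloop
endfacet
facet normal -0.057 0.534 -0.844
outer loop
vertex 3.533 -3.028 1.975
vertex 2.534 -3.473 1.761
vertex 2.609 -2.531 2.352
endloop
endfacet
facet normal 0.875 0.456 -0.166
outer loop
vertex 3.988 -3.594 2.821
vertex 3.533 -3.028 1.975
vertex 3.508 -2.605 3.007
endloop
endfacet
facet normal -0.192 0.834 -0.517
outer loop
vertex 0.763 1.782 0.736
vertex 0.16 1.858 1.083
vertex 0.745 2.148 1.333
endloop
endfacet
facet normal 0.981 0.178 -0.079
outer loop
vertex 0.763 1.782 0.736
vertex 0.745 2.148 1.333
vertex 1.164 0.047 1.811
endloop
endfacet
facet normal 0.981 0.178 -0.079
outer loop
vertex 1.164 0.047 1.811
vertex 0.745 2.148 1.333
vertex 1.146 0.413 2.407
endloop
endfacet
facet normal 0.193 -0.834 0.518
outer loop
vertex 1.164 0.047 1.811
vertex 1.146 0.413 2.407
vertex 0.56 0.122 2.157
endloop
endfacet
facet normal -0.193 0.834 -0.517
outer loop
vertex 0.745 2.148 1.333
vertex 0.16 1.858 1.083
vertex 0.142 2.223 1.679
endloop
endfacet
facet normal 0.468 0.541 0.699
outer loop
vertex 0.745 2.148 1.333
vertex 0.142 2.223 1.679
vertex 1.146 0.413 2.407
endloop
endfacet
facet normal 0.469 0.541 0.698
outer loop
vertex 1.146 0.413 2.407
vertex 0.142 2.223 1.679
vertex 0.543 0.488 2.754
endloop
endfacet
facet normal 0.194 -0.834 0.517
outer loop
vertex 1.146 0.413 2.407
vertex 0.543 0.488 2.754
vertex 0.56 0.122 2.157
endloop
endfacet
facet normal -0.192 0.834 -0.517
outer loop
vertex 0.142 2.223 1.679
vertex 0.16 1.858 1.083
vertex -0.444 1.933 1.429
endloop
endfacet
facet normal -0.512 0.364 0.778
outer loop
vertex 0.142 2.223 1.679
vertex -0.444 1.933 1.429
vertex 0.543 0.488 2.754
endloop
endfacet
facet normal -0.512 0.364 0.778
outer loop
vertex 0.543 0.488 2.754
vertex -0.444 1.933 1.429
vertex -0.043 0.198 2.504
endloop
endfacet
facet normal 0.192 -0.834 0.517
outer loop
vertex 0.543 0.488 2.754
vertex -0.043 0.198 2.504
vertex 0.56 0.122 2.157
endloop
endfacet
facet normal -0.193 0.834 -0.518
outer loop
vertex -0.444 1.933 1.429
vertex 0.16 1.858 1.083
vertex -0.426 1.567 0.833
endloop
endfacet
facet normal -0.981 -0.178 0.079
outer loop
vertex -0.444 1.933 1.429
vertex -0.426 1.567 0.833
vertex -0.043 0.198 2.504
endloop
endfacet
facet normal -0.981 -0.178 0.079
outer loop
vertex -0.043 0.198 2.504
vertex -0.426 1.567 0.833
vertex -0.025 -0.168 1.907
endloop
endfacet
facet normal 0.192 -0.834 0.517
outer loop
vertex -0.043 0.198 2.504
vertex -0.025 -0.168 1.907
vertex 0.56 0.122 2.157
endloop
endfacet
facet normal -0.194 0.834 -0.517
outer loop
vertex -0.426 1.567 0.833
vertex 0.16 1.858 1.083
vertex 0.177 1.492 0.486
endloop
endfacet
facet normal -0.469 -0.541 -0.698
outer loop
vertex -0.426 1.567 0.833
vertex 0.177 1.492 0.486
vertex -0.025 -0.168 1.907
endloop
endfacet
facet normal -0.468 -0.541 -0.699
outer loop
vertex -0.025 -0.168 1.907
vertex 0.177 1.492 0.486
vertex 0.578 -0.243 1.561
endloop
endfacet
facet normal 0.193 -0.834 0.517
outer loop
vertex -0.025 -0.168 1.907
vertex 0.578 -0.243 1.561
vertex 0.56 0.122 2.157
endloop
endfacet
facet normal -0.192 0.834 -0.517
outer loop
vertex 0.177 1.492 0.486
vertex 0.16 1.858 1.083
vertex 0.763 1.782 0.736
endloop
endfacet
facet normal 0.512 -0.364 -0.778
outer loop
vertex 0.177 1.492 0.486
vertex 0.763 1.782 0.736
vertex 0.578 -0.243 1.561
endloop
endfacet
facet normal 0.512 -0.364 -0.778
outer loop
vertex 0.578 -0.243 1.561
vertex 0.763 1.782 0.736
vertex 1.164 0.047 1.811
endloop
endfacet
facet normal 0.192 -0.834 0.517
outer loop
vertex 0.578 -0.243 1.561
vertex 1.164 0.047 1.811
vertex 0.56 0.122 2.157
endloop
endfacet

endsolid


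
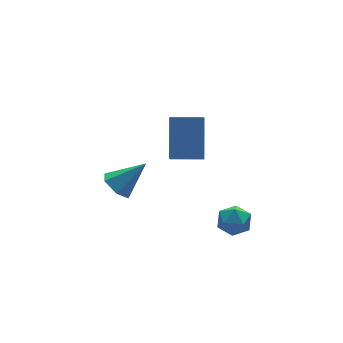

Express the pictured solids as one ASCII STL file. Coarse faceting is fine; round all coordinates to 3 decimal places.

solid 
facet normal -0.040 0.973 0.228
outer loop
vertex 3.483 -0.816 -2.453
vertex 3.115 -0.987 -1.789
vertex 3.892 -0.951 -1.805
endloop
endfacet
facet normal 0.536 0.828 -0.166
outer loop
vertex 3.483 -0.816 -2.453
vertex 3.892 -0.951 -1.805
vertex 4.132 -1.243 -2.485
endloop
endfacet
facet normal 0.316 0.539 -0.781
outer loop
vertex 3.483 -0.816 -2.453
vertex 4.132 -1.243 -2.485
vertex 3.503 -1.46 -2.889
endloop
endfacet
facet normal -0.397 0.506 -0.766
outer loop
vertex 3.483 -0.816 -2.453
vertex 3.503 -1.46 -2.889
vertex 2.875 -1.302 -2.459
endloop
endfacet
facet normal -0.617 0.774 -0.143
outer loop
vertex 3.483 -0.816 -2.453
vertex 2.875 -1.302 -2.459
vertex 3.115 -0.987 -1.789
endloop
endfacet
facet normal 0.924 0.338 0.181
outer loop
vertex 4.132 -1.243 -2.485
vertex 3.892 -0.951 -1.805
vertex 4.165 -1.678 -1.841
endloop
endfacet
facet normal -0.010 0.573 0.819
outer loop
vertex 3.892 -0.951 -1.805
vertex 3.115 -0.987 -1.789
vertex 3.537 -1.52 -1.411
endloop
endfacet
facet normal -0.943 0.253 0.219
outer loop
vertex 3.115 -0.987 -1.789
vertex 2.875 -1.302 -2.459
vertex 2.908 -1.737 -1.815
endloop
endfacet
facet normal -0.586 -0.181 -0.790
outer loop
vertex 2.875 -1.302 -2.459
vertex 3.503 -1.46 -2.889
vertex 3.148 -2.029 -2.495
endloop
endfacet
facet normal 0.567 -0.128 -0.814
outer loop
vertex 3.503 -1.46 -2.889
vertex 4.132 -1.243 -2.485
vertex 3.925 -1.993 -2.511
endloop
endfacet
facet normal 0.397 -0.506 0.766
outer loop
vertex 3.557 -2.164 -1.847
vertex 4.165 -1.678 -1.841
vertex 3.537 -1.52 -1.411
endloop
endfacet
facet normal -0.316 -0.539 0.781
outer loop
vertex 3.557 -2.164 -1.847
vertex 3.537 -1.52 -1.411
vertex 2.908 -1.737 -1.815
endloop
endfacet
facet normal -0.536 -0.828 0.166
outer loop
vertex 3.557 -2.164 -1.847
vertex 2.908 -1.737 -1.815
vertex 3.148 -2.029 -2.495
endloop
endfacet
facet normal 0.040 -0.973 -0.228
outer loop
vertex 3.557 -2.164 -1.847
vertex 3.148 -2.029 -2.495
vertex 3.925 -1.993 -2.511
endloop
endfacet
facet normal 0.617 -0.774 0.143
outer loop
vertex 3.557 -2.164 -1.847
vertex 3.925 -1.993 -2.511
vertex 4.165 -1.678 -1.841
endloop
endfacet
facet normal 0.586 0.181 0.790
outer loop
vertex 3.537 -1.52 -1.411
vertex 4.165 -1.678 -1.841
vertex 3.892 -0.951 -1.805
endloop
endfacet
facet normal -0.567 0.128 0.814
outer loop
vertex 2.908 -1.737 -1.815
vertex 3.537 -1.52 -1.411
vertex 3.115 -0.987 -1.789
endloop
endfacet
facet normal -0.924 -0.338 -0.181
outer loop
vertex 3.148 -2.029 -2.495
vertex 2.908 -1.737 -1.815
vertex 2.875 -1.302 -2.459
endloop
endfacet
facet normal 0.010 -0.573 -0.819
outer loop
vertex 3.925 -1.993 -2.511
vertex 3.148 -2.029 -2.495
vertex 3.503 -1.46 -2.889
endloop
endfacet
facet normal 0.943 -0.253 -0.219
outer loop
vertex 4.165 -1.678 -1.841
vertex 3.925 -1.993 -2.511
vertex 4.132 -1.243 -2.485
endloop
endfacet
facet normal -0.720 0.144 -0.678
outer loop
vertex 0.706 2.303 -2.177
vertex 0.175 2.27 -1.62
vertex 0.491 2.946 -1.812
endloop
endfacet
facet normal 0.856 0.440 -0.272
outer loop
vertex 0.706 2.303 -2.177
vertex 0.491 2.946 -1.812
vertex 1.385 2.03 -0.48
endloop
endfacet
facet normal -0.719 0.143 -0.680
outer loop
vertex 0.491 2.946 -1.812
vertex 0.175 2.27 -1.62
vertex -0.041 2.913 -1.256
endloop
endfacet
facet normal 0.334 0.866 0.371
outer loop
vertex 0.491 2.946 -1.812
vertex -0.041 2.913 -1.256
vertex 1.385 2.03 -0.48
endloop
endfacet
facet normal -0.720 0.143 -0.679
outer loop
vertex -0.041 2.913 -1.256
vertex 0.175 2.27 -1.62
vertex -0.356 2.238 -1.064
endloop
endfacet
facet normal -0.255 0.373 0.892
outer loop
vertex -0.041 2.913 -1.256
vertex -0.356 2.238 -1.064
vertex 1.385 2.03 -0.48
endloop
endfacet
facet normal -0.720 0.144 -0.679
outer loop
vertex -0.356 2.238 -1.064
vertex 0.175 2.27 -1.62
vertex -0.141 1.595 -1.428
endloop
endfacet
facet normal -0.324 -0.546 0.773
outer loop
vertex -0.356 2.238 -1.064
vertex -0.141 1.595 -1.428
vertex 1.385 2.03 -0.48
endloop
endfacet
facet normal -0.720 0.144 -0.679
outer loop
vertex -0.141 1.595 -1.428
vertex 0.175 2.27 -1.62
vertex 0.391 1.627 -1.985
endloop
endfacet
facet normal 0.196 -0.972 0.131
outer loop
vertex -0.141 1.595 -1.428
vertex 0.391 1.627 -1.985
vertex 1.385 2.03 -0.48
endloop
endfacet
facet normal -0.721 0.143 -0.678
outer loop
vertex 0.391 1.627 -1.985
vertex 0.175 2.27 -1.62
vertex 0.706 2.303 -2.177
endloop
endfacet
facet normal 0.786 -0.478 -0.392
outer loop
vertex 0.391 1.627 -1.985
vertex 0.706 2.303 -2.177
vertex 1.385 2.03 -0.48
endloop
endfacet
facet normal -0.896 0.443 0.015
outer loop
vertex 1.011 -0.824 2.221
vertex 1.567 0.249 3.701
vertex 1.51 0.217 1.279
endloop
endfacet
facet normal -0.291 -0.561 -0.775
outer loop
vertex 2.693 -0.369 1.259
vertex 1.011 -0.824 2.221
vertex 1.51 0.217 1.279
endloop
endfacet
facet normal -0.896 0.444 0.015
outer loop
vertex 1.51 0.217 1.279
vertex 1.567 0.249 3.701
vertex 2.067 1.29 2.758
endloop
endfacet
facet normal 0.335 0.698 -0.633
outer loop
vertex 2.067 1.29 2.758
vertex 2.693 -0.369 1.259
vertex 1.51 0.217 1.279
endloop
endfacet
facet normal -0.335 -0.698 0.632
outer loop
vertex 1.011 -0.824 2.221
vertex 2.75 -0.337 3.681
vertex 1.567 0.249 3.701
endloop
endfacet
facet normal -0.291 -0.562 -0.774
outer loop
vertex 2.193 -1.41 2.202
vertex 1.011 -0.824 2.221
vertex 2.693 -0.369 1.259
endloop
endfacet
facet normal -0.336 -0.698 0.633
outer loop
vertex 2.193 -1.41 2.202
vertex 2.75 -0.337 3.681
vertex 1.011 -0.824 2.221
endloop
endfacet
facet normal 0.291 0.562 0.774
outer loop
vertex 1.567 0.249 3.701
vertex 2.75 -0.337 3.681
vertex 2.067 1.29 2.758
endloop
endfacet
facet normal 0.336 0.698 -0.632
outer loop
vertex 3.249 0.704 2.739
vertex 2.693 -0.369 1.259
vertex 2.067 1.29 2.758
endloop
endfacet
facet normal 0.291 0.562 0.775
outer loop
vertex 2.067 1.29 2.758
vertex 2.75 -0.337 3.681
vertex 3.249 0.704 2.739
endloop
endfacet
facet normal 0.896 -0.444 -0.015
outer loop
vertex 3.249 0.704 2.739
vertex 2.193 -1.41 2.202
vertex 2.693 -0.369 1.259
endloop
endfacet
facet normal 0.896 -0.444 -0.016
outer loop
vertex 2.75 -0.337 3.681
vertex 2.193 -1.41 2.202
vertex 3.249 0.704 2.739
endloop
endfacet

endsolid
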